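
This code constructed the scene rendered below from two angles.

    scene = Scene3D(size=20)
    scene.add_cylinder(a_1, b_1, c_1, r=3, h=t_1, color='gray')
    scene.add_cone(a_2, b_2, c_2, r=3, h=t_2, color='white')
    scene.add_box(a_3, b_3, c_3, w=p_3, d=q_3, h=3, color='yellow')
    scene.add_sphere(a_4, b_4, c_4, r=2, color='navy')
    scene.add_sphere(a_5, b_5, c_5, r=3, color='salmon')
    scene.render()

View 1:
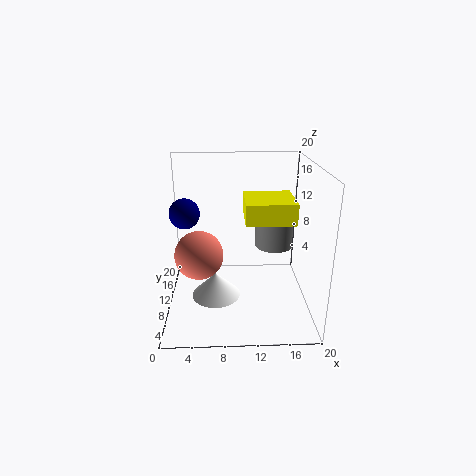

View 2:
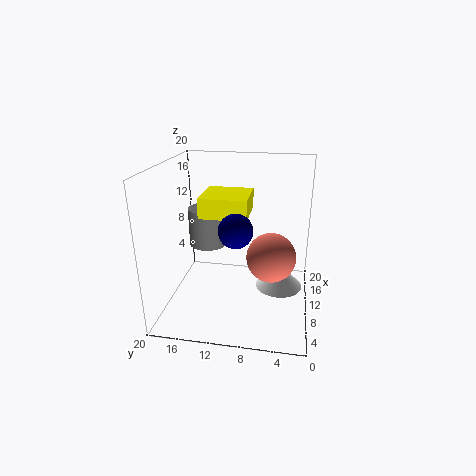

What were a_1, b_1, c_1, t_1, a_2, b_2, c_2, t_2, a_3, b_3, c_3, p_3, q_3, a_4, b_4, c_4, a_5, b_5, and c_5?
a_1 = 16
b_1 = 16
c_1 = 6
t_1 = 6
a_2 = 7
b_2 = 4
c_2 = 5
t_2 = 3
a_3 = 11
b_3 = 9
c_3 = 12
p_3 = 7
q_3 = 7
a_4 = 3
b_4 = 9
c_4 = 14
a_5 = 5
b_5 = 5
c_5 = 10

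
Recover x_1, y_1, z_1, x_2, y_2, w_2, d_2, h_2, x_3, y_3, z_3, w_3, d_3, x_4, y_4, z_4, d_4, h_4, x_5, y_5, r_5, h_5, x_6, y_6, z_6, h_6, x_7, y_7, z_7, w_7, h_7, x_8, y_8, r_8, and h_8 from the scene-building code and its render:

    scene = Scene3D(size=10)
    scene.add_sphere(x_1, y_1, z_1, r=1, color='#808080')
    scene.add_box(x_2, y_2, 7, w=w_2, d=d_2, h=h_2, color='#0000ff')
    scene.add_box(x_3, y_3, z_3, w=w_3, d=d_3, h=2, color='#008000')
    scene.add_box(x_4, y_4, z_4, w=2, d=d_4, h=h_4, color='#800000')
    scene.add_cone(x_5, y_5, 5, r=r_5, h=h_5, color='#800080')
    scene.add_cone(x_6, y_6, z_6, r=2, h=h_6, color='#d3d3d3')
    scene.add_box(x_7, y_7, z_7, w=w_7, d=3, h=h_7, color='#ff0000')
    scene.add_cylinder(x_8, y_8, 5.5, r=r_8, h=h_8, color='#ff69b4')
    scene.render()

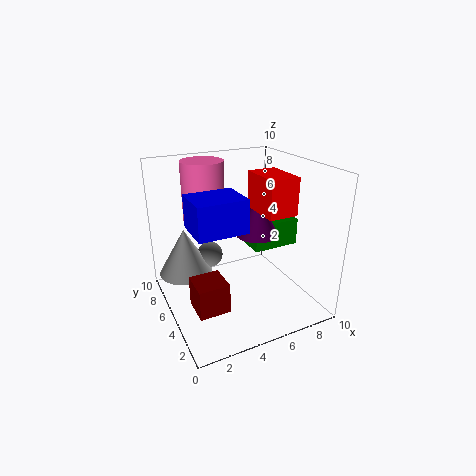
x_1 = 4; y_1 = 8; z_1 = 2.5; x_2 = 1; y_2 = 1.5; w_2 = 3; d_2 = 2.5; h_2 = 2; x_3 = 6.5; y_3 = 5; z_3 = 3.5; w_3 = 3.5; d_3 = 2; x_4 = 1; y_4 = 2; z_4 = 1.5; d_4 = 2; h_4 = 2; x_5 = 6.5; y_5 = 5; r_5 = 1.5; h_5 = 3; x_6 = 2; y_6 = 8; z_6 = 1.5; h_6 = 3.5; x_7 = 6; y_7 = 2.5; z_7 = 7; w_7 = 2; h_7 = 2.5; x_8 = 3.5; y_8 = 7.5; r_8 = 1.5; h_8 = 4.5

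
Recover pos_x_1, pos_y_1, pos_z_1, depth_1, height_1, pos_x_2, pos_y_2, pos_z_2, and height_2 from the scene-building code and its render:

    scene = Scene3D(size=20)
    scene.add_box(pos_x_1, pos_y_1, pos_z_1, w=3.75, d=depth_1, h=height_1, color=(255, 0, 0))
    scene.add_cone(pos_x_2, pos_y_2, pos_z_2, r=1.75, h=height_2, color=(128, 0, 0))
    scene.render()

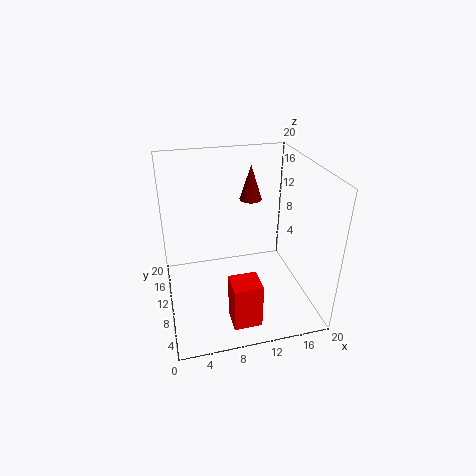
pos_x_1 = 7.5, pos_y_1 = 2, pos_z_1 = 1, depth_1 = 3.5, height_1 = 6.25, pos_x_2 = 14, pos_y_2 = 17.5, pos_z_2 = 12.25, height_2 = 5.5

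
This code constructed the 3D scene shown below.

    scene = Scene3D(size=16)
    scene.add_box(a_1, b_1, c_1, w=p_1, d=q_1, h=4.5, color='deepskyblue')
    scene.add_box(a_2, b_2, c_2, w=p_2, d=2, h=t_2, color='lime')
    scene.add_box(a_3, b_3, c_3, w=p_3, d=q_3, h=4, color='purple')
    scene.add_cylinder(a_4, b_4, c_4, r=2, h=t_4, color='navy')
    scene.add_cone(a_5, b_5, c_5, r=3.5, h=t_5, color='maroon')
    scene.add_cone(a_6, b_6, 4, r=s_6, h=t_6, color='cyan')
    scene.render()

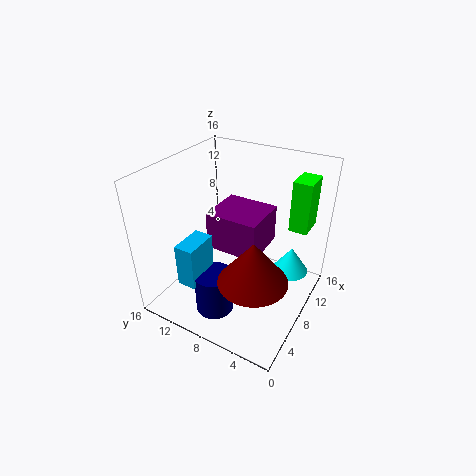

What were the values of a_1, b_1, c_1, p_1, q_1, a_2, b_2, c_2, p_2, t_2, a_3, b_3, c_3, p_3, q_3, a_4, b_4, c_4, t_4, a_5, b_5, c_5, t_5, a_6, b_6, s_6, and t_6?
a_1 = 1
b_1 = 9
c_1 = 5.5
p_1 = 3.5
q_1 = 2
a_2 = 10
b_2 = 1
c_2 = 9.5
p_2 = 3
t_2 = 5.5
a_3 = 5
b_3 = 4.5
c_3 = 8
p_3 = 5
q_3 = 5.5
a_4 = 3
b_4 = 8
c_4 = 2
t_4 = 4.5
a_5 = 4
b_5 = 4
c_5 = 6.5
t_5 = 4.5
a_6 = 10.5
b_6 = 2.5
s_6 = 2
t_6 = 3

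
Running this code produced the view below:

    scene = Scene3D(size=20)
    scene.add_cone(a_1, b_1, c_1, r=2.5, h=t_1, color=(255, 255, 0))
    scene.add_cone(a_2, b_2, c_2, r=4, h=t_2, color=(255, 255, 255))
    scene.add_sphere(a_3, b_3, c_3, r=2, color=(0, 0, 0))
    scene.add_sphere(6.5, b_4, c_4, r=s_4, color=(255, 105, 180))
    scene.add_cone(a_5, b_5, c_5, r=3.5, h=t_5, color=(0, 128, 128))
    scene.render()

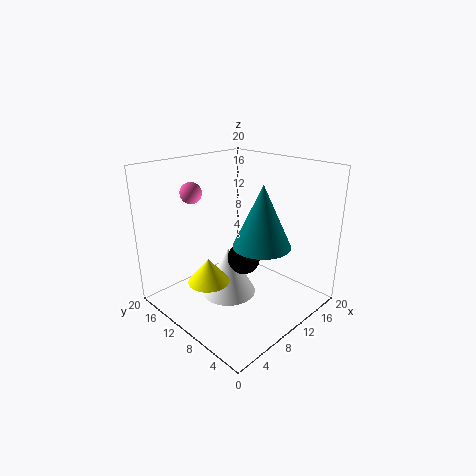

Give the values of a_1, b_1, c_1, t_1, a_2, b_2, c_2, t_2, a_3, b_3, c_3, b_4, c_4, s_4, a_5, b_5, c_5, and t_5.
a_1 = 2.5
b_1 = 7.5
c_1 = 7.5
t_1 = 3
a_2 = 9.5
b_2 = 11.5
c_2 = 1
t_2 = 7
a_3 = 7
b_3 = 6
c_3 = 9.5
b_4 = 15.5
c_4 = 16
s_4 = 1.5
a_5 = 8
b_5 = 4
c_5 = 11.5
t_5 = 7.5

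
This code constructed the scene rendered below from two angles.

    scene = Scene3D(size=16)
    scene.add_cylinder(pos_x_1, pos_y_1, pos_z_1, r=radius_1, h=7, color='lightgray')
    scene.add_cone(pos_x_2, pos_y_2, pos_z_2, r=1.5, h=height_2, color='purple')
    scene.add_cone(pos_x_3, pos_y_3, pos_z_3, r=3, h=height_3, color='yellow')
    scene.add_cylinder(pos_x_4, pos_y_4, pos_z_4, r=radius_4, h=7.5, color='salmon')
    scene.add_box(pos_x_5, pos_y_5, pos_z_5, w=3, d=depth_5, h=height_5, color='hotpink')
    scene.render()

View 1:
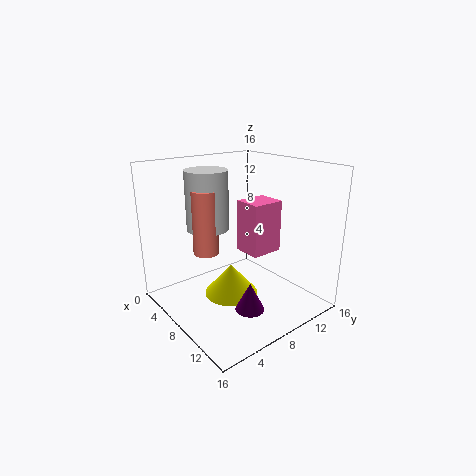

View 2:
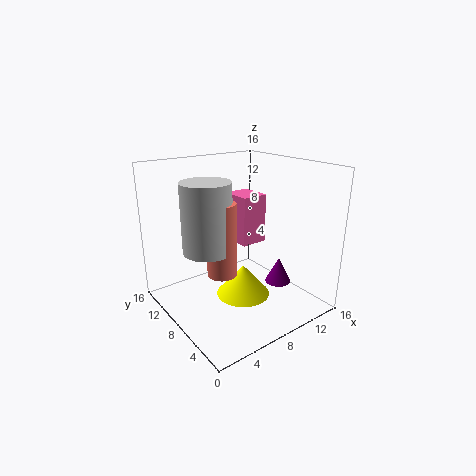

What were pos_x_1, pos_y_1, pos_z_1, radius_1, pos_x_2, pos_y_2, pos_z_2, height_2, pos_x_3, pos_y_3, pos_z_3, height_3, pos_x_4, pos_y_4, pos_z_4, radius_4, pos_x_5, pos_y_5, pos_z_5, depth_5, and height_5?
pos_x_1 = 3.5
pos_y_1 = 7
pos_z_1 = 8
radius_1 = 2.5
pos_x_2 = 12.5
pos_y_2 = 6
pos_z_2 = 2
height_2 = 3
pos_x_3 = 8
pos_y_3 = 7
pos_z_3 = 1.5
height_3 = 3.5
pos_x_4 = 4.5
pos_y_4 = 6
pos_z_4 = 5.5
radius_4 = 1.5
pos_x_5 = 8.5
pos_y_5 = 7.5
pos_z_5 = 7
depth_5 = 3.5
height_5 = 5.5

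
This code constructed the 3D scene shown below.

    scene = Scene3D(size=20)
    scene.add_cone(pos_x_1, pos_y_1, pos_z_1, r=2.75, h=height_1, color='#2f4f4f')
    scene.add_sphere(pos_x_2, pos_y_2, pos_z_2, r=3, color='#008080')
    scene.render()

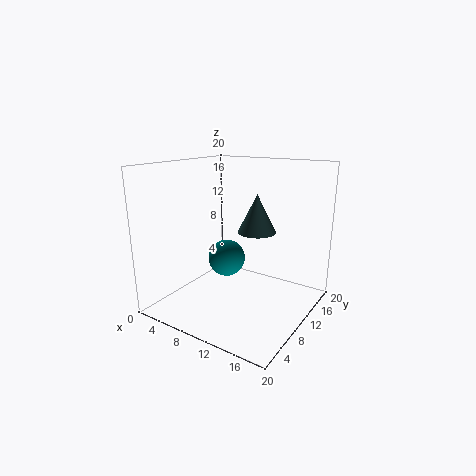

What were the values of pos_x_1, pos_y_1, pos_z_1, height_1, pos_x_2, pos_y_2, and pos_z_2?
pos_x_1 = 11.25; pos_y_1 = 13; pos_z_1 = 10.25; height_1 = 5.5; pos_x_2 = 4.5; pos_y_2 = 15; pos_z_2 = 4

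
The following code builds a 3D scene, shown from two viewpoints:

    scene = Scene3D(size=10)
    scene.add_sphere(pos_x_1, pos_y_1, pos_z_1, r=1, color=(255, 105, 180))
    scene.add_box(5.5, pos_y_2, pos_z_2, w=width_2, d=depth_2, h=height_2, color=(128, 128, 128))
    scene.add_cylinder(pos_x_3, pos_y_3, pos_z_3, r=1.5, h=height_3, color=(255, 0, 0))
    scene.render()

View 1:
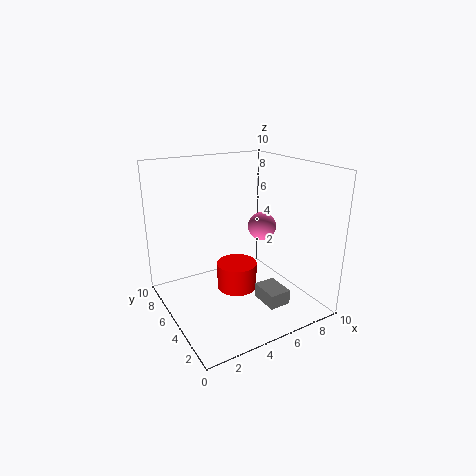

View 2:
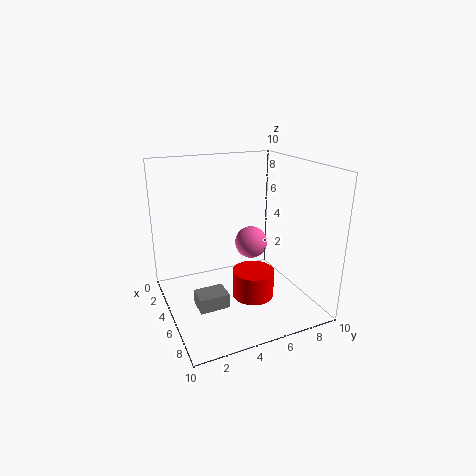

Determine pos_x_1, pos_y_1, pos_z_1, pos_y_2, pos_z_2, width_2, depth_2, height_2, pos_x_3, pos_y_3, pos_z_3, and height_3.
pos_x_1 = 7, pos_y_1 = 5, pos_z_1 = 5.5, pos_y_2 = 1.5, pos_z_2 = 1, width_2 = 1.5, depth_2 = 2, height_2 = 1, pos_x_3 = 5.5, pos_y_3 = 6, pos_z_3 = 0.5, height_3 = 2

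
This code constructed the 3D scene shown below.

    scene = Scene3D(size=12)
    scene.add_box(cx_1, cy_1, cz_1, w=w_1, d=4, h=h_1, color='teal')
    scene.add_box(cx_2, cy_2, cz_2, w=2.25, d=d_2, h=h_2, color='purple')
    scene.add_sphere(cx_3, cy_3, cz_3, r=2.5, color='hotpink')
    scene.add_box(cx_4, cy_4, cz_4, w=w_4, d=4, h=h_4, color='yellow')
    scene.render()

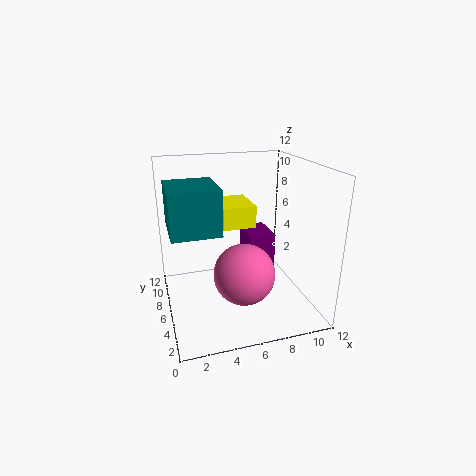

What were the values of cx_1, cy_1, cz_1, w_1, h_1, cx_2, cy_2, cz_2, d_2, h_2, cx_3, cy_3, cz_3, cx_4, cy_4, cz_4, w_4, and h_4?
cx_1 = 0.25; cy_1 = 2; cz_1 = 8; w_1 = 3.5; h_1 = 3.25; cx_2 = 7.25; cy_2 = 6.25; cz_2 = 0.75; d_2 = 3.25; h_2 = 5; cx_3 = 6; cy_3 = 4.25; cz_3 = 3.5; cx_4 = 5.25; cy_4 = 7.75; cz_4 = 6; w_4 = 3; h_4 = 2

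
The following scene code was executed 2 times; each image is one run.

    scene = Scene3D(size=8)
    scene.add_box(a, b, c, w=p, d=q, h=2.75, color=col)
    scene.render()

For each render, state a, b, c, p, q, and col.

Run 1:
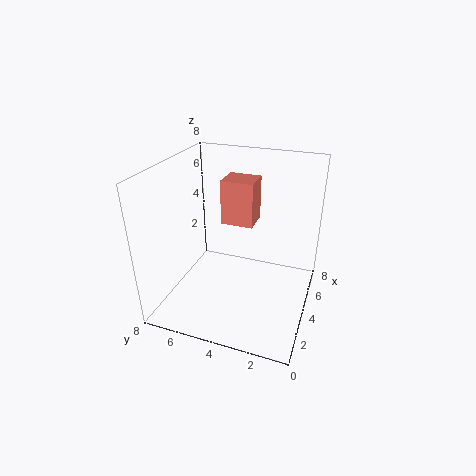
a = 5.75; b = 3.75; c = 3.75; p = 1.75; q = 2; col = 'salmon'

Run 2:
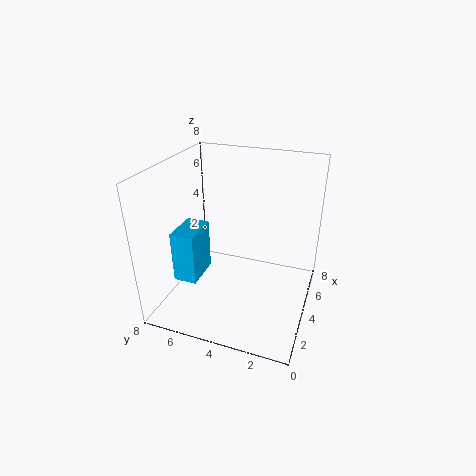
a = 1.5; b = 5.5; c = 2.25; p = 2; q = 1.25; col = 'deepskyblue'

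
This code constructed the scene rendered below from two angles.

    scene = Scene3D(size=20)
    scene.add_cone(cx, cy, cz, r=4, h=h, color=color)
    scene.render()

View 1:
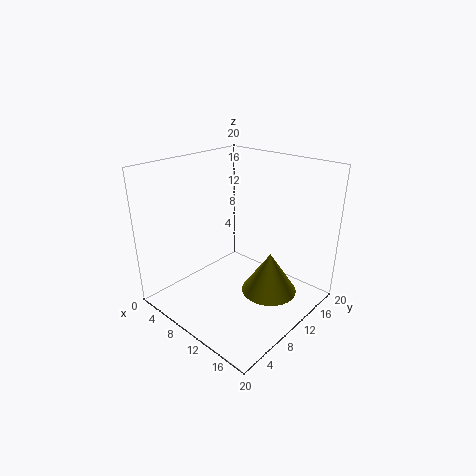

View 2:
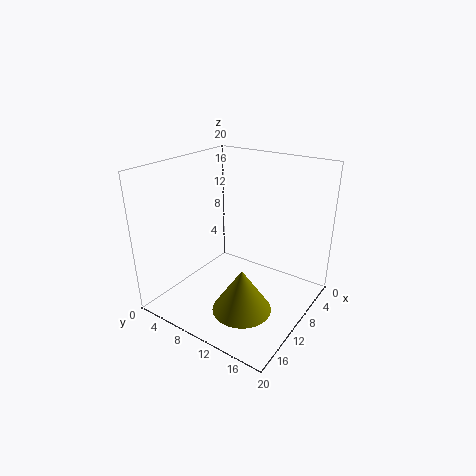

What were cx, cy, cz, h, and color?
cx = 13.5, cy = 13, cz = 1.5, h = 6, color = 'olive'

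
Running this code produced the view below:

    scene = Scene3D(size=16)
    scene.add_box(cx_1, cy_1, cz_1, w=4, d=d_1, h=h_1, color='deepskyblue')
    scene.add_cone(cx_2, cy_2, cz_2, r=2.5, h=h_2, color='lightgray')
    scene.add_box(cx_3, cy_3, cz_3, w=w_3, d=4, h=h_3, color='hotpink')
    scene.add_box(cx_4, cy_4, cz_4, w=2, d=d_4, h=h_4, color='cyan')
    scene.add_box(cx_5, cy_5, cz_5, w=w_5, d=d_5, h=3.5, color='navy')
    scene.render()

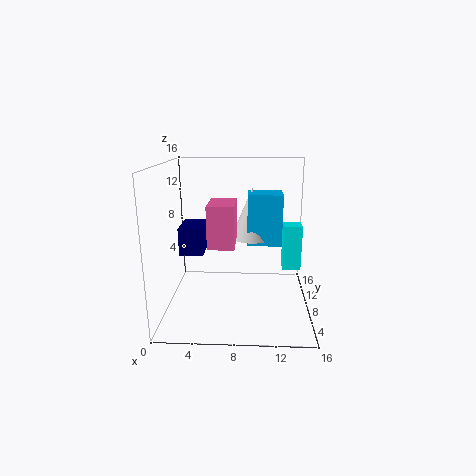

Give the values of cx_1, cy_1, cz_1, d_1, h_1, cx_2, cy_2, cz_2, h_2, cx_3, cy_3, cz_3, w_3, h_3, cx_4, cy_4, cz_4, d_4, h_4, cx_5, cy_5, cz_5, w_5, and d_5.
cx_1 = 9
cy_1 = 9.5
cz_1 = 6.5
d_1 = 3.5
h_1 = 6
cx_2 = 9.5
cy_2 = 11.5
cz_2 = 7
h_2 = 6
cx_3 = 5.5
cy_3 = 1.5
cz_3 = 9
w_3 = 2.5
h_3 = 4
cx_4 = 13
cy_4 = 7.5
cz_4 = 4.5
d_4 = 2
h_4 = 5
cx_5 = 0.5
cy_5 = 11
cz_5 = 4.5
w_5 = 3
d_5 = 4.5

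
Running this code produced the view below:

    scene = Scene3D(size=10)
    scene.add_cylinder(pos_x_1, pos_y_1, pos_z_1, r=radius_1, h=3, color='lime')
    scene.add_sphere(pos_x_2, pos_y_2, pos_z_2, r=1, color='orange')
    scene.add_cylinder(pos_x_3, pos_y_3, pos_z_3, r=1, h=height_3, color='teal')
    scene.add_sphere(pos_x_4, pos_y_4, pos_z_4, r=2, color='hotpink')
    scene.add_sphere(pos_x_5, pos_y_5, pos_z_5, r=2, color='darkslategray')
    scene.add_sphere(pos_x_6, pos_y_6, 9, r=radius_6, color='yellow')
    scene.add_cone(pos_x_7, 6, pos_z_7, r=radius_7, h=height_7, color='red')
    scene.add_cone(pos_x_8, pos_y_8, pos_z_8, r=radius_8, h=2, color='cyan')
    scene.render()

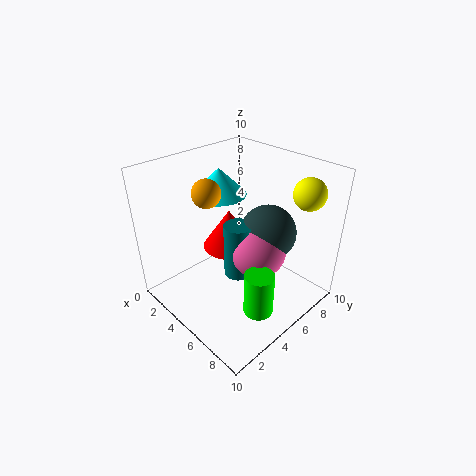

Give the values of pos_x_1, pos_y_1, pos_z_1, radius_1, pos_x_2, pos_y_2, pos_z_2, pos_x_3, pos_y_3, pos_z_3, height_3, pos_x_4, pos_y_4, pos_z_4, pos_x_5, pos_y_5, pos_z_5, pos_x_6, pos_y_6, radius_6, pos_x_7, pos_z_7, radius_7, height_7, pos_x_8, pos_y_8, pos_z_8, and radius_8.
pos_x_1 = 8
pos_y_1 = 4
pos_z_1 = 1
radius_1 = 1
pos_x_2 = 3
pos_y_2 = 4
pos_z_2 = 8
pos_x_3 = 5
pos_y_3 = 5
pos_z_3 = 2
height_3 = 4
pos_x_4 = 6
pos_y_4 = 6
pos_z_4 = 4
pos_x_5 = 6
pos_y_5 = 7
pos_z_5 = 5
pos_x_6 = 9
pos_y_6 = 7
radius_6 = 1
pos_x_7 = 3
pos_z_7 = 3
radius_7 = 2
height_7 = 3
pos_x_8 = 2
pos_y_8 = 6
pos_z_8 = 7
radius_8 = 2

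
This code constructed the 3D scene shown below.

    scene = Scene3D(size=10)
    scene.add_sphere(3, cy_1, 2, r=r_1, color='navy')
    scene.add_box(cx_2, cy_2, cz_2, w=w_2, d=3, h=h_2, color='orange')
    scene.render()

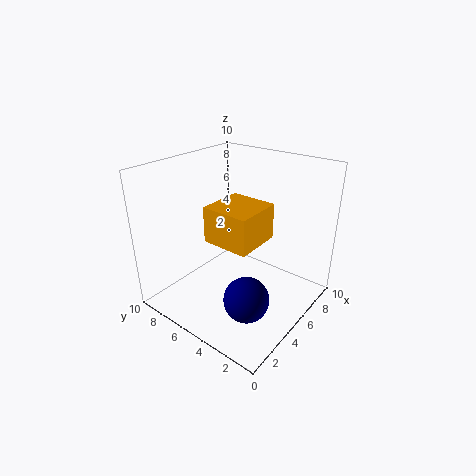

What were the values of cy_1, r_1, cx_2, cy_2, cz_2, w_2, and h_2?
cy_1 = 2.75, r_1 = 1.5, cx_2 = 2, cy_2 = 2.25, cz_2 = 6, w_2 = 3, h_2 = 2.25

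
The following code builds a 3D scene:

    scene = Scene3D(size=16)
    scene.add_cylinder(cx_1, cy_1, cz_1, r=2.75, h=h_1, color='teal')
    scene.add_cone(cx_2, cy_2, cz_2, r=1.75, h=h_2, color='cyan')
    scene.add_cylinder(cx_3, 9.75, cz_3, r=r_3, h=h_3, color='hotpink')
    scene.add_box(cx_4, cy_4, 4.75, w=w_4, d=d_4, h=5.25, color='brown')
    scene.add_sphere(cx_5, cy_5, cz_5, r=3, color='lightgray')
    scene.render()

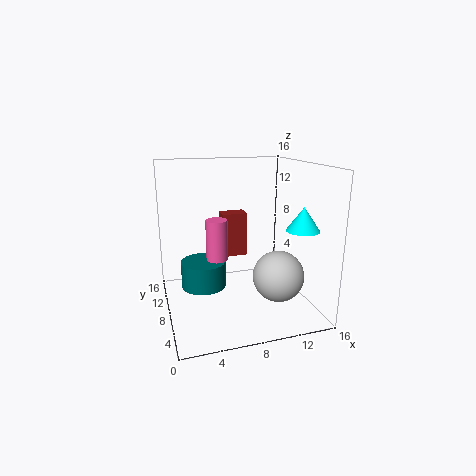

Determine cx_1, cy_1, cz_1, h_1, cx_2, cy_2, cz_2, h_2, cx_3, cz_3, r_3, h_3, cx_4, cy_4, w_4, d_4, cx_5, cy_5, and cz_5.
cx_1 = 4.75; cy_1 = 12; cz_1 = 0.75; h_1 = 3.25; cx_2 = 13.75; cy_2 = 4; cz_2 = 9.5; h_2 = 2.5; cx_3 = 6; cz_3 = 5; r_3 = 1.25; h_3 = 4.75; cx_4 = 7; cy_4 = 10.75; w_4 = 3; d_4 = 2; cx_5 = 12.75; cy_5 = 7.25; cz_5 = 3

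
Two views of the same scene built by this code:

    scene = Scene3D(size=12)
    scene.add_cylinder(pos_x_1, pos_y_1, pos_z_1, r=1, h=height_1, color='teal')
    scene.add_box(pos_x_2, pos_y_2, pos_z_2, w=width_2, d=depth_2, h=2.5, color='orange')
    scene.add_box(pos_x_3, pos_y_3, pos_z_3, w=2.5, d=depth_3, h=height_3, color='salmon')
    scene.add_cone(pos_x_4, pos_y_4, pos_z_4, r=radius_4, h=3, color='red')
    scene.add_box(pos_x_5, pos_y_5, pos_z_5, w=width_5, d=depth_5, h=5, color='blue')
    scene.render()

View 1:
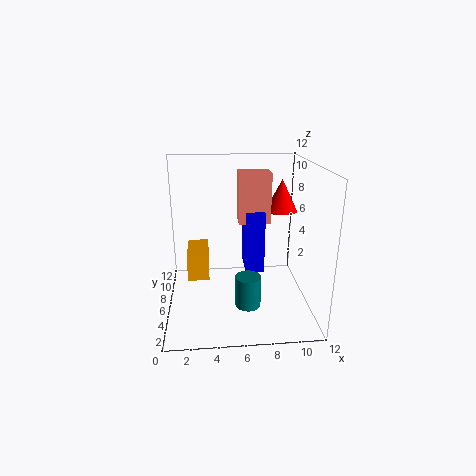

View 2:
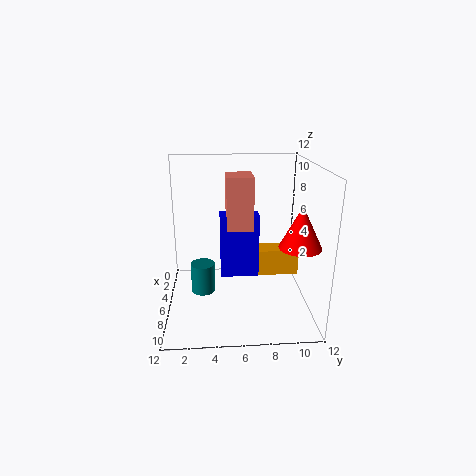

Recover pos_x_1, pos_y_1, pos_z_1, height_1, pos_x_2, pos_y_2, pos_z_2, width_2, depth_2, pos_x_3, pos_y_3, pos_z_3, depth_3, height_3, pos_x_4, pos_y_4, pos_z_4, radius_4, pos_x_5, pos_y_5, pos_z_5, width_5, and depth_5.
pos_x_1 = 6.5
pos_y_1 = 3
pos_z_1 = 1.5
height_1 = 2.5
pos_x_2 = 1.5
pos_y_2 = 8
pos_z_2 = 1
width_2 = 2
depth_2 = 4
pos_x_3 = 6
pos_y_3 = 5
pos_z_3 = 7.5
depth_3 = 2
height_3 = 4
pos_x_4 = 10.5
pos_y_4 = 10
pos_z_4 = 7
radius_4 = 1.5
pos_x_5 = 6.5
pos_y_5 = 4.5
pos_z_5 = 3.5
width_5 = 1.5
depth_5 = 3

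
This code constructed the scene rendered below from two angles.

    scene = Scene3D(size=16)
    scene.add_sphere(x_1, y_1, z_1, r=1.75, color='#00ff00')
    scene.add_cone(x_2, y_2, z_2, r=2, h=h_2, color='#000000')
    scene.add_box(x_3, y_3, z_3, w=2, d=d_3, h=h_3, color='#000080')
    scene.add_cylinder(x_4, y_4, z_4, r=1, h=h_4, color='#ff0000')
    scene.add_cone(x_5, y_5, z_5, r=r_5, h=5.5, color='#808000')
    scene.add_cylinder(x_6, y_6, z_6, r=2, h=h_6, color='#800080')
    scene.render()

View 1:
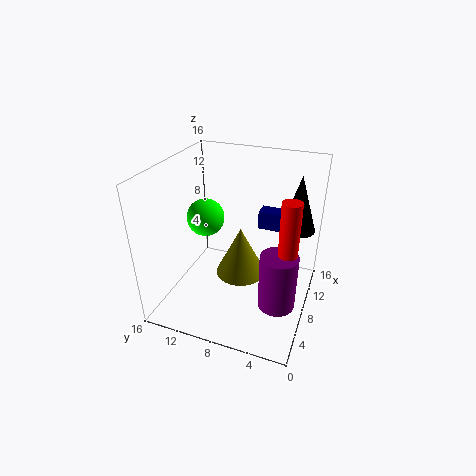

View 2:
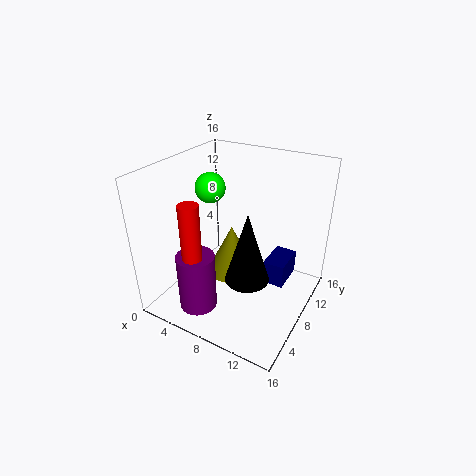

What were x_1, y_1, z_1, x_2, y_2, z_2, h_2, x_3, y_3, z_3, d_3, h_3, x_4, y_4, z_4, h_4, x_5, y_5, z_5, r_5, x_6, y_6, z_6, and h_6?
x_1 = 3.5, y_1 = 9.5, z_1 = 12.5, x_2 = 12.25, y_2 = 2.25, z_2 = 8, h_2 = 6.5, x_3 = 13, y_3 = 4, z_3 = 6.75, d_3 = 3.25, h_3 = 2.25, x_4 = 6.25, y_4 = 2, z_4 = 8.25, h_4 = 5.75, x_5 = 7.5, y_5 = 7.5, z_5 = 4, r_5 = 2.75, x_6 = 6, y_6 = 2.75, z_6 = 1.75, h_6 = 6.25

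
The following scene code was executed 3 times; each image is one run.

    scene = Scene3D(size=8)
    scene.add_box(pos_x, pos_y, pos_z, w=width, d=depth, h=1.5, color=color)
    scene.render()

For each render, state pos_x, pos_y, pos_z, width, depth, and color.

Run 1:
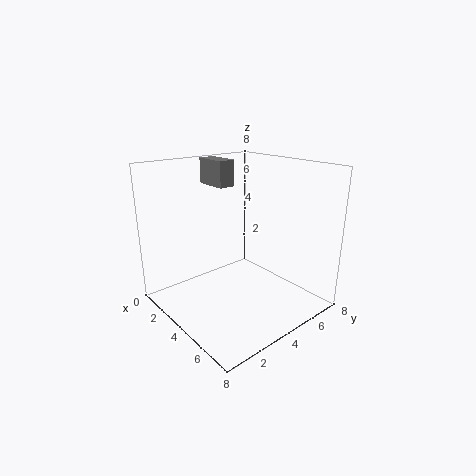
pos_x = 0.5, pos_y = 4, pos_z = 6.5, width = 2, depth = 1, color = 'gray'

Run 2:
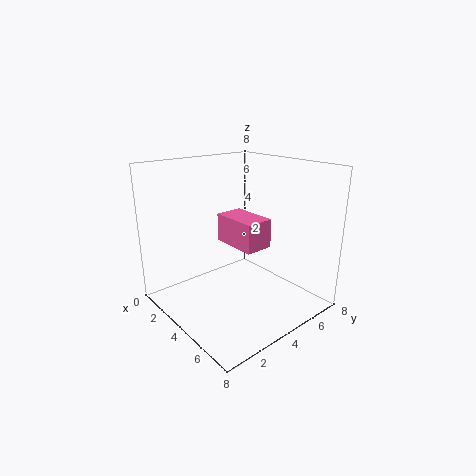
pos_x = 3.5, pos_y = 3, pos_z = 4, width = 2.5, depth = 1.5, color = 'hotpink'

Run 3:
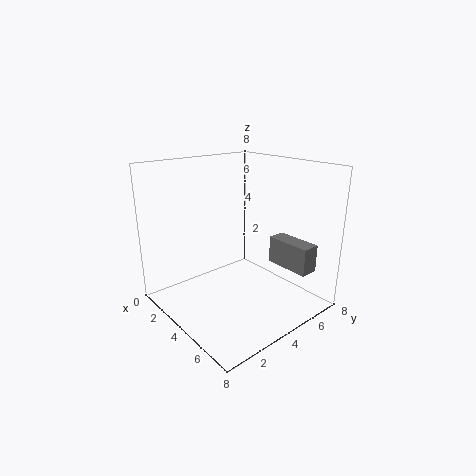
pos_x = 5, pos_y = 5.5, pos_z = 2.5, width = 2.5, depth = 1, color = 'gray'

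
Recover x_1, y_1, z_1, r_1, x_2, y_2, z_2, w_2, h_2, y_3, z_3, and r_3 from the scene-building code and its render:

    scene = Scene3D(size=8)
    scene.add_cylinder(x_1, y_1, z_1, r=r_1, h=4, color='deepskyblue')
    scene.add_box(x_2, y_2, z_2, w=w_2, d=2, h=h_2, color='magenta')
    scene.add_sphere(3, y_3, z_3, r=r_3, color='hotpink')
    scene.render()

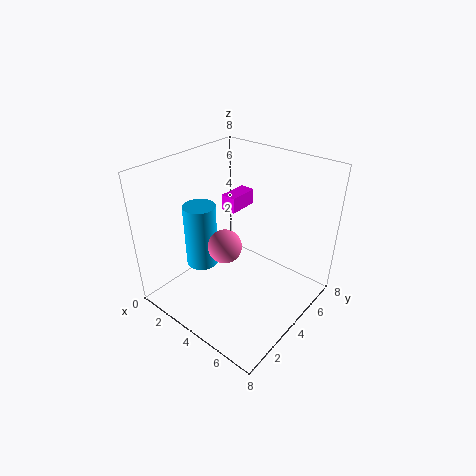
x_1 = 1, y_1 = 4, z_1 = 1, r_1 = 1, x_2 = 1, y_2 = 6, z_2 = 4, w_2 = 1, h_2 = 1, y_3 = 4, z_3 = 3, r_3 = 1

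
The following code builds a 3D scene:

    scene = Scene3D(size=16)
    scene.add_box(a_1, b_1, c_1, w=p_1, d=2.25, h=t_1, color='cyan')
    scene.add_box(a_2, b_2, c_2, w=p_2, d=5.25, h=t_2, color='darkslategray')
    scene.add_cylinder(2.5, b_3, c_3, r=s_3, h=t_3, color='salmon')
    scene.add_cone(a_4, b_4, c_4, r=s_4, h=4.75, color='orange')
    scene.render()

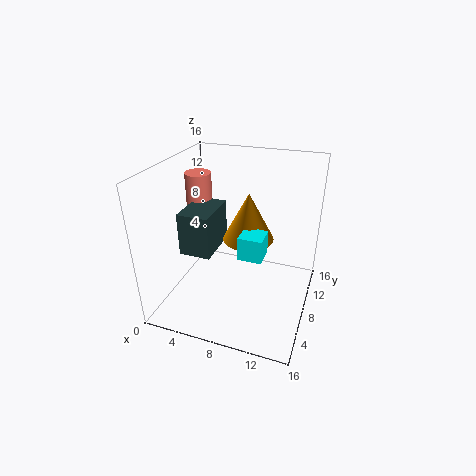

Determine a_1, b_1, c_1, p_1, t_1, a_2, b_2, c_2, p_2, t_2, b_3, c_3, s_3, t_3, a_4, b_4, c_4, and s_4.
a_1 = 10
b_1 = 2.25
c_1 = 9.25
p_1 = 2.25
t_1 = 2.25
a_2 = 2.25
b_2 = 5
c_2 = 6.5
p_2 = 3.5
t_2 = 4.75
b_3 = 10
c_3 = 9
s_3 = 1.5
t_3 = 5.25
a_4 = 10
b_4 = 5.5
c_4 = 9.75
s_4 = 2.5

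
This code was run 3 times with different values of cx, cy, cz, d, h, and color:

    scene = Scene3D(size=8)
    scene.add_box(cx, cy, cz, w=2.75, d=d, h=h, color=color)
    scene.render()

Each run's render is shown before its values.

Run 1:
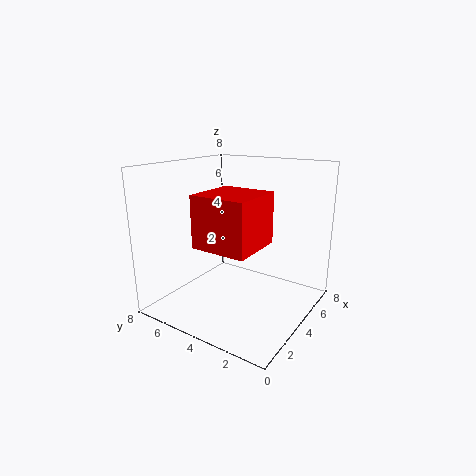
cx = 0.5; cy = 1.5; cz = 4.5; d = 2.75; h = 2.5; color = 'red'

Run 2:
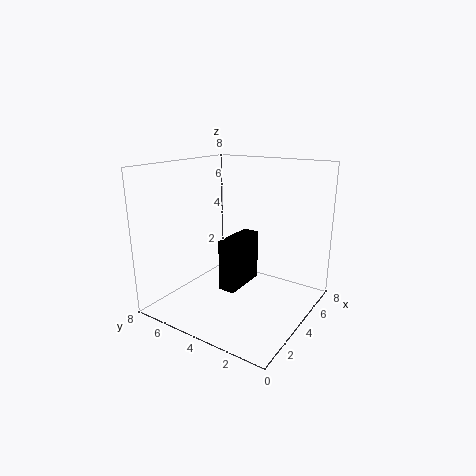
cx = 3.5; cy = 4; cz = 0.75; d = 1; h = 3; color = 'black'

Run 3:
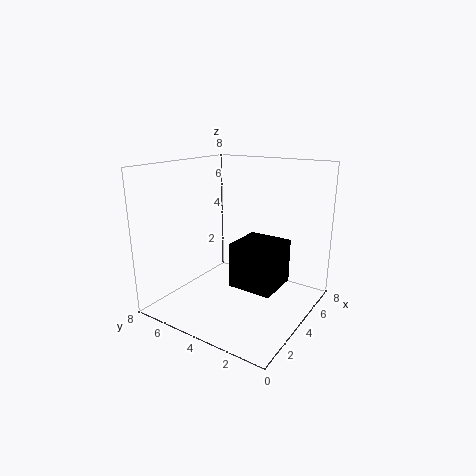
cx = 4.5; cy = 2.25; cz = 0.5; d = 2.75; h = 2.75; color = 'black'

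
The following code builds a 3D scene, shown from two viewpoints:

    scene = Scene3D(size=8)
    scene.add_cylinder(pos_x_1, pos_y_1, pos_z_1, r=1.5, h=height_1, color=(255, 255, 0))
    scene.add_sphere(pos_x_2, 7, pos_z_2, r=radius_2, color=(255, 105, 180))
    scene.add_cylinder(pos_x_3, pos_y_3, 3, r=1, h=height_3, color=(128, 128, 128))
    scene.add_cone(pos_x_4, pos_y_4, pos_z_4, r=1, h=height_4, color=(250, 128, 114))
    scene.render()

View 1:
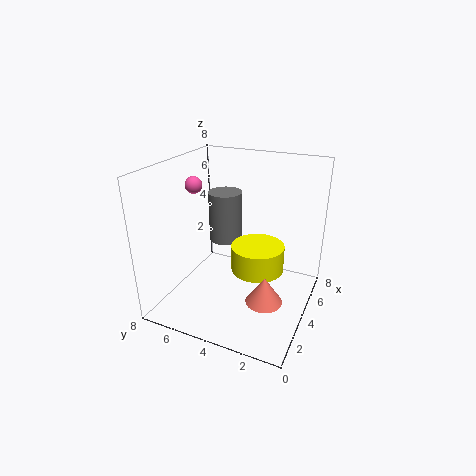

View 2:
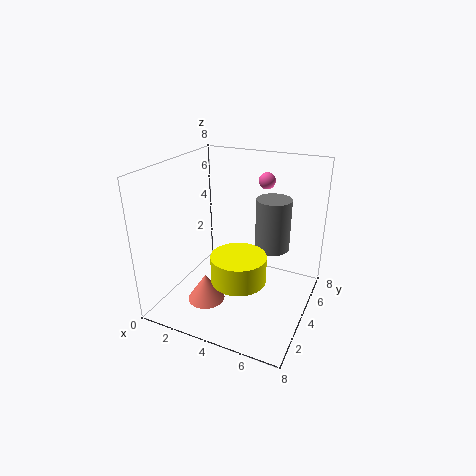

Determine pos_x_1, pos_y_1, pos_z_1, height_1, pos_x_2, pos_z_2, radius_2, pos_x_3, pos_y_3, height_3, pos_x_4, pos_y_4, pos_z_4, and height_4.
pos_x_1 = 4.5
pos_y_1 = 3
pos_z_1 = 2
height_1 = 1.5
pos_x_2 = 4.5
pos_z_2 = 6.5
radius_2 = 0.5
pos_x_3 = 5.5
pos_y_3 = 5.5
height_3 = 3
pos_x_4 = 3
pos_y_4 = 2
pos_z_4 = 1
height_4 = 1.5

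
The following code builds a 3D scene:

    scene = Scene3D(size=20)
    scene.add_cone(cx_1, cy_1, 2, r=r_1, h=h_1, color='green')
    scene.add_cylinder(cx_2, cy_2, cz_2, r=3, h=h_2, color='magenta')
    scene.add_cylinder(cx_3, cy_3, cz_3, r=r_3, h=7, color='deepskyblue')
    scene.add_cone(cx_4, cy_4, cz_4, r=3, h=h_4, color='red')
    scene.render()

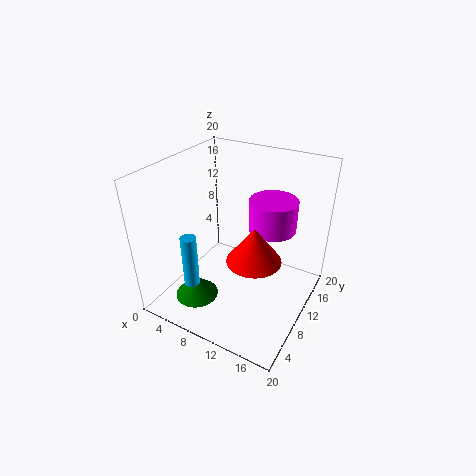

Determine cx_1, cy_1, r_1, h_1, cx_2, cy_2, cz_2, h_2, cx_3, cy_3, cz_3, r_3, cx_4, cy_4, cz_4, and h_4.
cx_1 = 6, cy_1 = 5, r_1 = 3, h_1 = 3, cx_2 = 15, cy_2 = 10, cz_2 = 13, h_2 = 4, cx_3 = 7, cy_3 = 3, cz_3 = 6, r_3 = 1, cx_4 = 16, cy_4 = 3, cz_4 = 13, h_4 = 4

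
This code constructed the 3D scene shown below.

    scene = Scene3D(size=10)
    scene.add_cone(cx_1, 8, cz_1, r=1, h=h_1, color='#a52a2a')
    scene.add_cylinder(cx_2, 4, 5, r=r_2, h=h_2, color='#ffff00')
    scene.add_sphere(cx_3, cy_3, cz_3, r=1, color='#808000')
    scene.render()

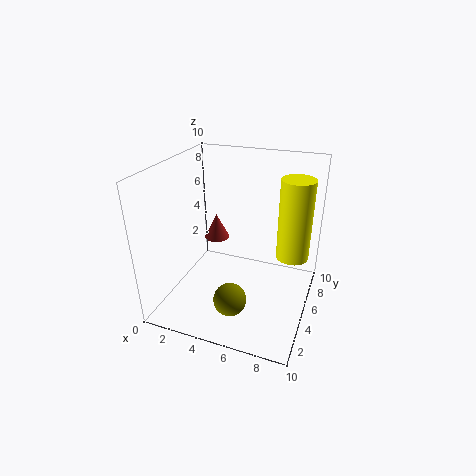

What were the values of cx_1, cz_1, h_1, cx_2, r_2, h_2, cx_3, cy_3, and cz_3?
cx_1 = 2, cz_1 = 3, h_1 = 2, cx_2 = 9, r_2 = 1, h_2 = 5, cx_3 = 6, cy_3 = 1, cz_3 = 3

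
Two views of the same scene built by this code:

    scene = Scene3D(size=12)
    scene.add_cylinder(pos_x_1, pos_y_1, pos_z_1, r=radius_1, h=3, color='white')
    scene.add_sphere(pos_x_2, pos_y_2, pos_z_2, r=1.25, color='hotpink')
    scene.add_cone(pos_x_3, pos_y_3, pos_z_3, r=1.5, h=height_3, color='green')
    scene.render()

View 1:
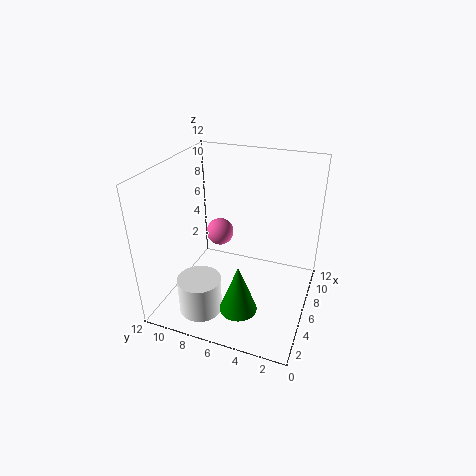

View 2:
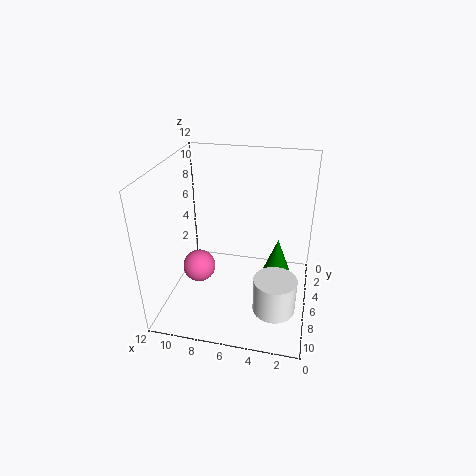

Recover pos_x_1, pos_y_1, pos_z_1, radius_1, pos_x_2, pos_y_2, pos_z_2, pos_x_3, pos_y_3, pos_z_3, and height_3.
pos_x_1 = 2.5
pos_y_1 = 8
pos_z_1 = 0.75
radius_1 = 1.75
pos_x_2 = 8.5
pos_y_2 = 8.75
pos_z_2 = 4.75
pos_x_3 = 2.75
pos_y_3 = 4.75
pos_z_3 = 1.5
height_3 = 4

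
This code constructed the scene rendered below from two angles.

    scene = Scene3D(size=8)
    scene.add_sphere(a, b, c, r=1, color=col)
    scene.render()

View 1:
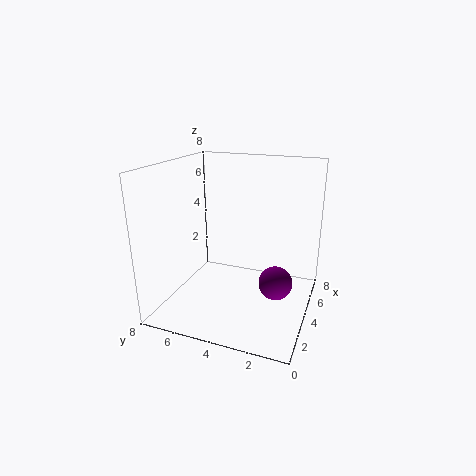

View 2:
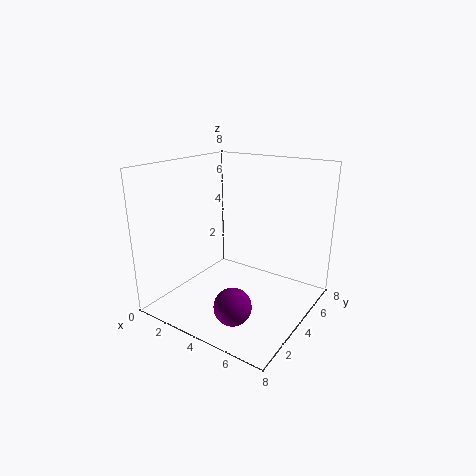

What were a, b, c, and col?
a = 5
b = 2
c = 1
col = 'purple'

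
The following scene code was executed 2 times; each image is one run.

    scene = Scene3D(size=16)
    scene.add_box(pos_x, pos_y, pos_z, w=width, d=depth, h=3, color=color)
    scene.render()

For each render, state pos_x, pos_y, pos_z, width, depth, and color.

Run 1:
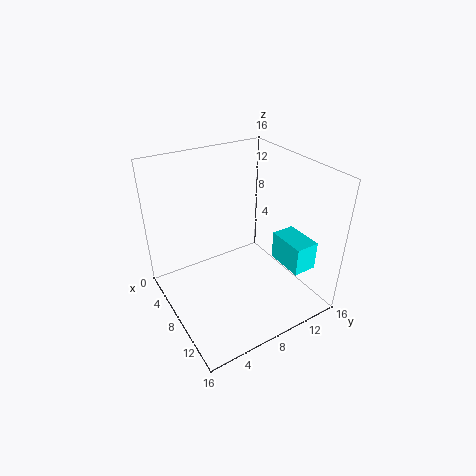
pos_x = 11; pos_y = 10.5; pos_z = 6.5; width = 4; depth = 2.5; color = 'cyan'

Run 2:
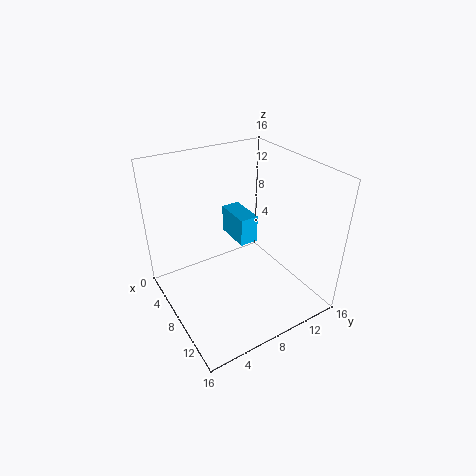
pos_x = 5.5; pos_y = 7.5; pos_z = 8; width = 4; depth = 2; color = 'deepskyblue'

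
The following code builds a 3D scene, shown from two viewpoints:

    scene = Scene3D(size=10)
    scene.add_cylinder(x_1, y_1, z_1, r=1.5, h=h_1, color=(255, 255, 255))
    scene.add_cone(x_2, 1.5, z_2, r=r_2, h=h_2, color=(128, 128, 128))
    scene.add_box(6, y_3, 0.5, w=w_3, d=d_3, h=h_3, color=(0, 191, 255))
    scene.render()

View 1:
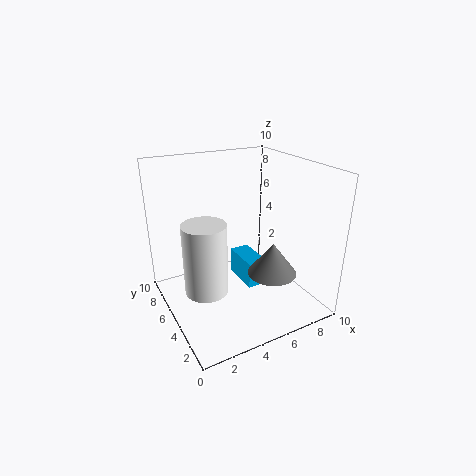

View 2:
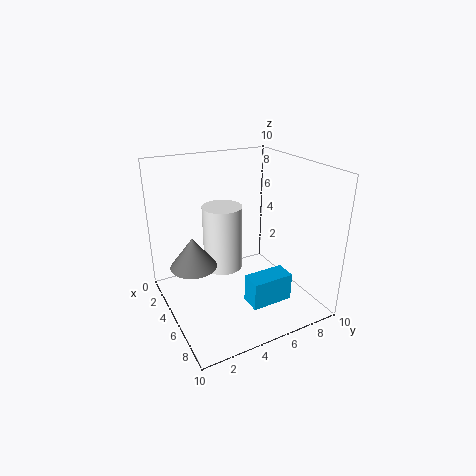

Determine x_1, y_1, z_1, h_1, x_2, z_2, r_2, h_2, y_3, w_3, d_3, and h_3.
x_1 = 2.5
y_1 = 5
z_1 = 1.5
h_1 = 5
x_2 = 5.5
z_2 = 4
r_2 = 1.5
h_2 = 2
y_3 = 5
w_3 = 1.5
d_3 = 3
h_3 = 2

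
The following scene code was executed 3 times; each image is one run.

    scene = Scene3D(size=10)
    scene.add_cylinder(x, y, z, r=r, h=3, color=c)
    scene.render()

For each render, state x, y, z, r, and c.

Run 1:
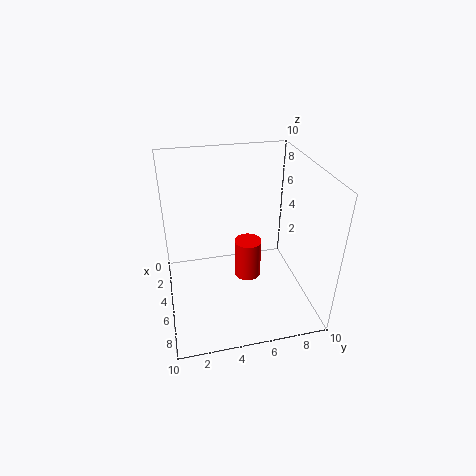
x = 4, y = 6, z = 1, r = 1, c = 'red'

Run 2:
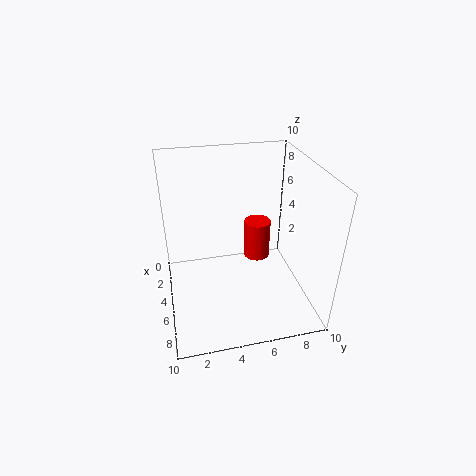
x = 3, y = 7, z = 2, r = 1, c = 'red'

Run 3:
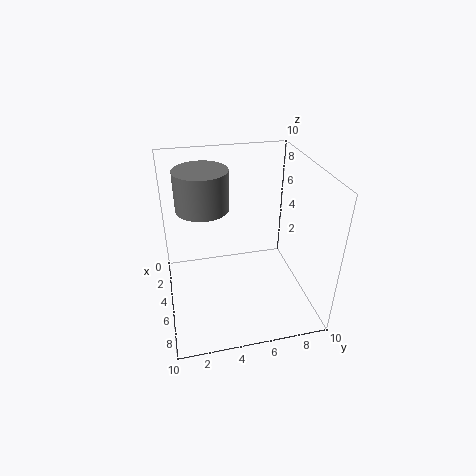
x = 2, y = 3, z = 6, r = 2, c = 'gray'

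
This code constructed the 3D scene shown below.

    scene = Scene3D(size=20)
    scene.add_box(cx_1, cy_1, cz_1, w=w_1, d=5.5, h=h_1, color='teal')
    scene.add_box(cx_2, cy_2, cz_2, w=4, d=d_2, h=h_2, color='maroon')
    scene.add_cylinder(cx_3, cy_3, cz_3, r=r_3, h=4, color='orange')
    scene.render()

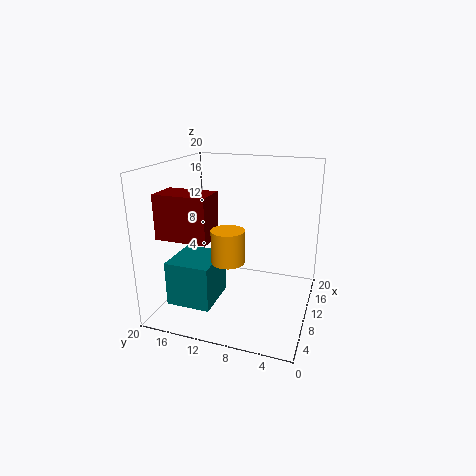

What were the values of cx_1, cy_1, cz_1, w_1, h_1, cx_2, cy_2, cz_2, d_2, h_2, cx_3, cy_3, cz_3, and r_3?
cx_1 = 0.5
cy_1 = 10.5
cz_1 = 4
w_1 = 6
h_1 = 5.5
cx_2 = 1.5
cy_2 = 11
cz_2 = 12
d_2 = 6.5
h_2 = 5.5
cx_3 = 3.5
cy_3 = 9
cz_3 = 9.5
r_3 = 2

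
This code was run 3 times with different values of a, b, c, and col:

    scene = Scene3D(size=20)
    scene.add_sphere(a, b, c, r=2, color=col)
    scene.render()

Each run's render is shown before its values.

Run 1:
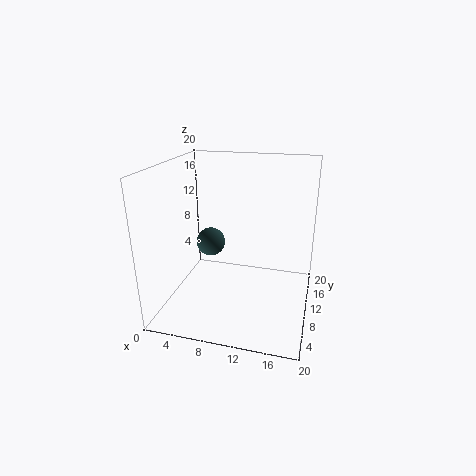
a = 6; b = 10; c = 9; col = 'darkslategray'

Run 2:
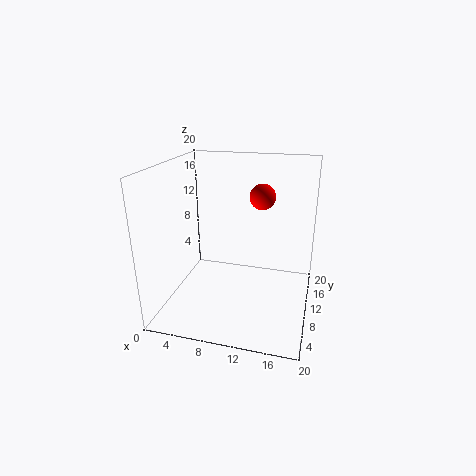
a = 12; b = 17; c = 14; col = 'red'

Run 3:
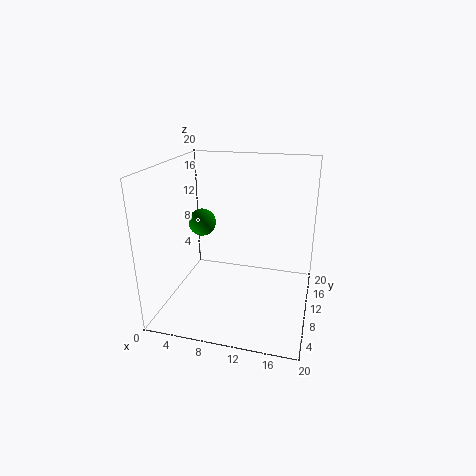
a = 4; b = 12; c = 11; col = 'green'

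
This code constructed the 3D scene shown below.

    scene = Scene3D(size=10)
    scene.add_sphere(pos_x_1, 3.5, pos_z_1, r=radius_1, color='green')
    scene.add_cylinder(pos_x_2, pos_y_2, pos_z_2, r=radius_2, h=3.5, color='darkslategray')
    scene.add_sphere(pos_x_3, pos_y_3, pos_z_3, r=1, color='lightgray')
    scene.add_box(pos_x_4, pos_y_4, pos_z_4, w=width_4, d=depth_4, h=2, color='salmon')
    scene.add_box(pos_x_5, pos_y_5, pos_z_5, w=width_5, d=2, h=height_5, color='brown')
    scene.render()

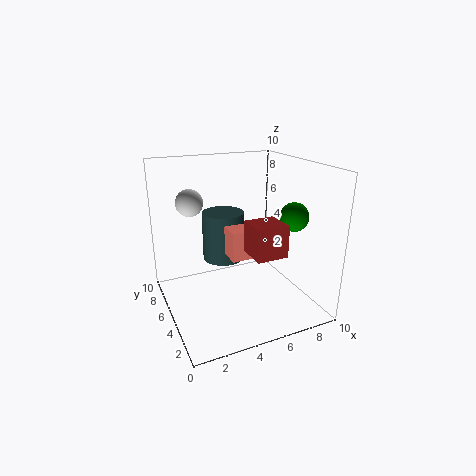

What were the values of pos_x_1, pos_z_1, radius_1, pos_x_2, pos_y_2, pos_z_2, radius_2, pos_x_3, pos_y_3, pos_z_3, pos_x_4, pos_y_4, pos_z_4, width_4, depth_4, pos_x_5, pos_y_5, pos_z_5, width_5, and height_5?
pos_x_1 = 8.5
pos_z_1 = 6.5
radius_1 = 1
pos_x_2 = 4.5
pos_y_2 = 6.5
pos_z_2 = 3
radius_2 = 1.5
pos_x_3 = 2.5
pos_y_3 = 8
pos_z_3 = 7
pos_x_4 = 4
pos_y_4 = 3.5
pos_z_4 = 4
width_4 = 1.5
depth_4 = 1.5
pos_x_5 = 4.5
pos_y_5 = 1
pos_z_5 = 5
width_5 = 2
height_5 = 2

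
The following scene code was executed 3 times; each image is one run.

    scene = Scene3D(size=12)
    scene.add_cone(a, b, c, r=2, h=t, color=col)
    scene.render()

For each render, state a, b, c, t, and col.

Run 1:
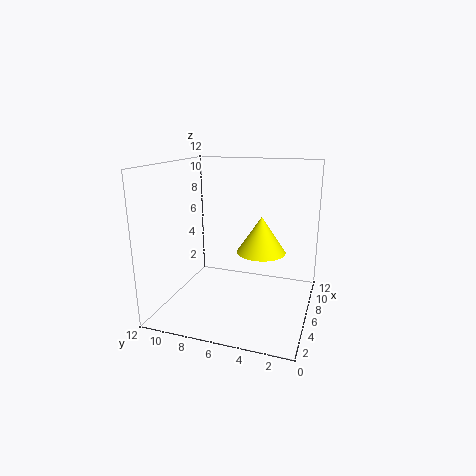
a = 6
b = 4
c = 5
t = 3
col = 'yellow'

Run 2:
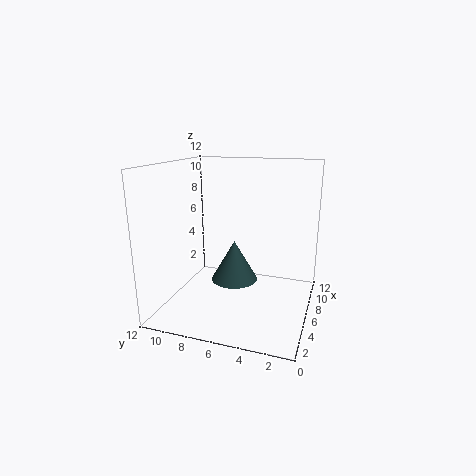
a = 6.5
b = 6.5
c = 2
t = 3.5
col = 'darkslategray'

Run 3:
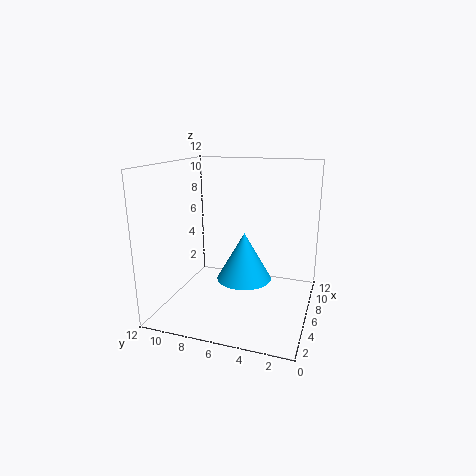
a = 3
b = 4.5
c = 4
t = 3.5
col = 'deepskyblue'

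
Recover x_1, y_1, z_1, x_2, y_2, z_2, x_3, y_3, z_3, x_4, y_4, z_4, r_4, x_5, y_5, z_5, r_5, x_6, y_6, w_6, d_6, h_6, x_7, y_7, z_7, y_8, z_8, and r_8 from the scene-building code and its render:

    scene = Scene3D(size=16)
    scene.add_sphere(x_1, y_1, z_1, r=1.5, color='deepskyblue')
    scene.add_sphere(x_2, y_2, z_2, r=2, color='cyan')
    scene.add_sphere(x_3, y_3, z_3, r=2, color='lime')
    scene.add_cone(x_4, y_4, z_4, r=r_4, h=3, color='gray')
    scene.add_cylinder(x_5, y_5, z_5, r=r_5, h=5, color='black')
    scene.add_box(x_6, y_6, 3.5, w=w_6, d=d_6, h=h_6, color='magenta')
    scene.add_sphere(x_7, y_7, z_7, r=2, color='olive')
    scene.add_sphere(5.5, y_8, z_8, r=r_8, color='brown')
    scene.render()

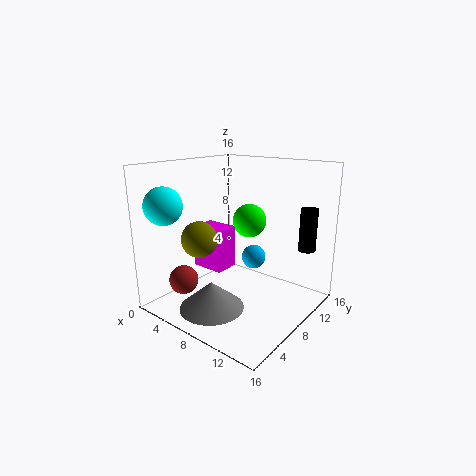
x_1 = 7; y_1 = 12.5; z_1 = 4; x_2 = 3; y_2 = 2; z_2 = 12; x_3 = 7; y_3 = 11.5; z_3 = 9; x_4 = 7.5; y_4 = 4; z_4 = 1; r_4 = 3.5; x_5 = 13.5; y_5 = 14; z_5 = 6; r_5 = 1; x_6 = 2; y_6 = 7; w_6 = 4; d_6 = 3; h_6 = 5; x_7 = 5; y_7 = 5; z_7 = 8; y_8 = 2; z_8 = 4.5; r_8 = 1.5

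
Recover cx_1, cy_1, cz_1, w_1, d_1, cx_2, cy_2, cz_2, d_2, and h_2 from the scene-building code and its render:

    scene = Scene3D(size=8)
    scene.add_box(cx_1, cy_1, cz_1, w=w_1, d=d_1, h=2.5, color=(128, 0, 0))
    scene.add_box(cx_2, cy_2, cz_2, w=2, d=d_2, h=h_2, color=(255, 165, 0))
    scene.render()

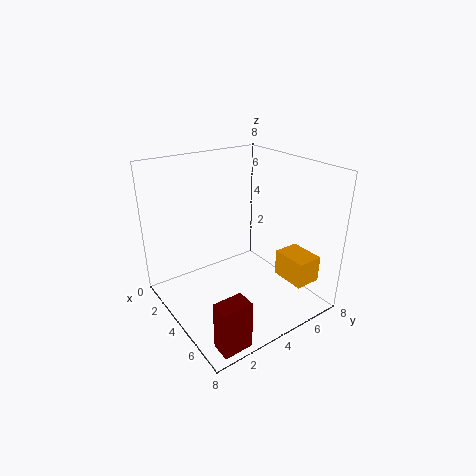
cx_1 = 7, cy_1 = 0.5, cz_1 = 0.5, w_1 = 1, d_1 = 1.5, cx_2 = 5, cy_2 = 6, cz_2 = 1.5, d_2 = 1.5, h_2 = 1.5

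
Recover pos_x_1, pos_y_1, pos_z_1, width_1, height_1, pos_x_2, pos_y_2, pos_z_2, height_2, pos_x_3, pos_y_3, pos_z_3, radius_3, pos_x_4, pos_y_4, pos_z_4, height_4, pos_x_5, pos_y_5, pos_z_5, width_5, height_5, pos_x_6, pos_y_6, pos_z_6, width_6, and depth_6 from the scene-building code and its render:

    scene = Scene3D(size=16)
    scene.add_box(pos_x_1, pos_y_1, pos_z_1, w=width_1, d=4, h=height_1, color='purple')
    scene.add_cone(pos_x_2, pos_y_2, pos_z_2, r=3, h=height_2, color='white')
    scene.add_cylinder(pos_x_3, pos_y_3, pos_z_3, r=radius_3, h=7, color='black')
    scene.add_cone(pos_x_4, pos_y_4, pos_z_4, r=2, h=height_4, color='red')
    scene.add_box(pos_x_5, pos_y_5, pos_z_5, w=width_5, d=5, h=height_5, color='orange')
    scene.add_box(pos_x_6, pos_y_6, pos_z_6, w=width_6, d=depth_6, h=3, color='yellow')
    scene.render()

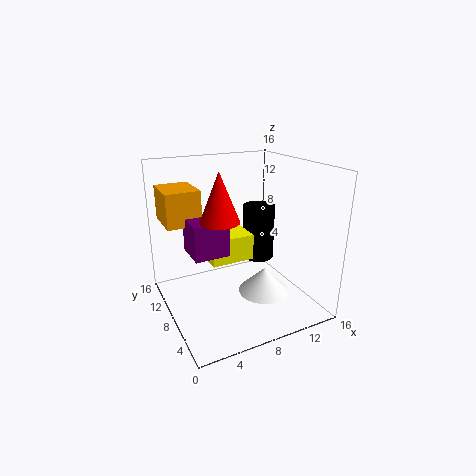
pos_x_1 = 3; pos_y_1 = 8; pos_z_1 = 6; width_1 = 4; height_1 = 4; pos_x_2 = 11; pos_y_2 = 7; pos_z_2 = 1; height_2 = 3; pos_x_3 = 13; pos_y_3 = 12; pos_z_3 = 3; radius_3 = 2; pos_x_4 = 5; pos_y_4 = 6; pos_z_4 = 11; height_4 = 5; pos_x_5 = 1; pos_y_5 = 11; pos_z_5 = 9; width_5 = 4; height_5 = 4; pos_x_6 = 5; pos_y_6 = 8; pos_z_6 = 5; width_6 = 5; depth_6 = 5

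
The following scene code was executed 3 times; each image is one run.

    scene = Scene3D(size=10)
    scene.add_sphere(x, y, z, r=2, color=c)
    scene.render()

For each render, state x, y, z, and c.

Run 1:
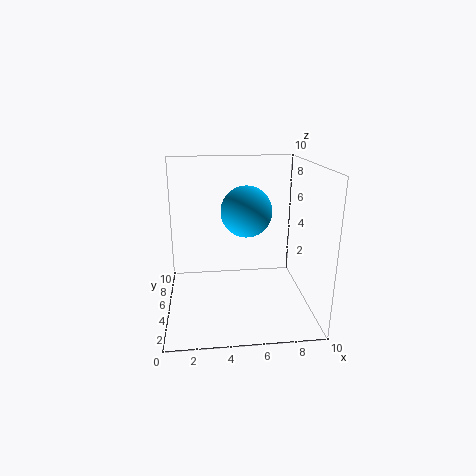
x = 6; y = 8; z = 6; c = 'deepskyblue'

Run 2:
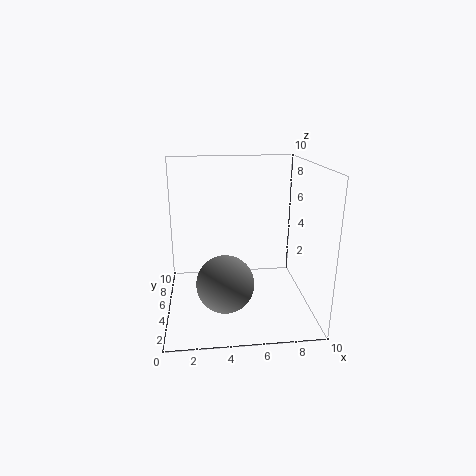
x = 4; y = 4; z = 2; c = 'gray'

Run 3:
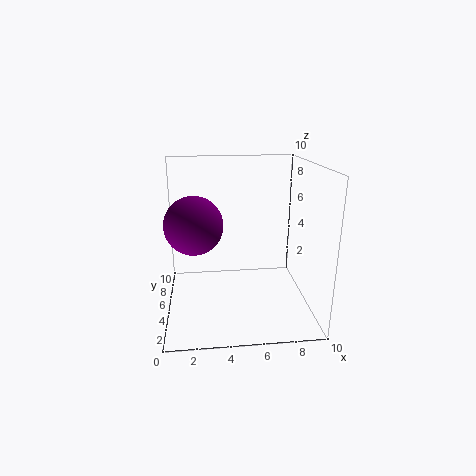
x = 2; y = 5; z = 6; c = 'purple'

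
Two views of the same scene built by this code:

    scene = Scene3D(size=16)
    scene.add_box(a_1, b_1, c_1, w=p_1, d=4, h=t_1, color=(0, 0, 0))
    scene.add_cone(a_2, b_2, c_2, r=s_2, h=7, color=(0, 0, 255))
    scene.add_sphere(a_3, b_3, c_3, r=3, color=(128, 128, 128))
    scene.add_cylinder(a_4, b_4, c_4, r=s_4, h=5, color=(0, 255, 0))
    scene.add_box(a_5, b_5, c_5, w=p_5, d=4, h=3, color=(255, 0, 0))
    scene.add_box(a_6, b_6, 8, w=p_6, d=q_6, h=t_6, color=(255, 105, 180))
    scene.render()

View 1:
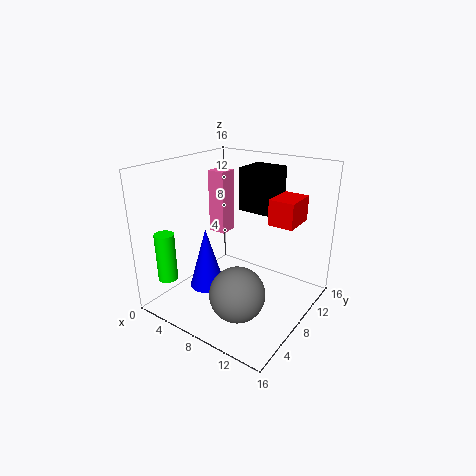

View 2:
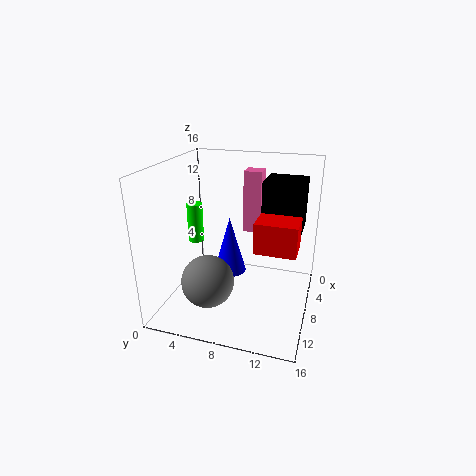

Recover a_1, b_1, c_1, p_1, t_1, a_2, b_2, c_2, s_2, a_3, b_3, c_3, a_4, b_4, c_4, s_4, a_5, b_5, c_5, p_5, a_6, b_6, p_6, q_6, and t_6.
a_1 = 6; b_1 = 11; c_1 = 10; p_1 = 4; t_1 = 5; a_2 = 5; b_2 = 6; c_2 = 2; s_2 = 2; a_3 = 10; b_3 = 5; c_3 = 3; a_4 = 4; b_4 = 1; c_4 = 5; s_4 = 1; a_5 = 10; b_5 = 11; c_5 = 9; p_5 = 3; a_6 = 4; b_6 = 8; p_6 = 2; q_6 = 2; t_6 = 7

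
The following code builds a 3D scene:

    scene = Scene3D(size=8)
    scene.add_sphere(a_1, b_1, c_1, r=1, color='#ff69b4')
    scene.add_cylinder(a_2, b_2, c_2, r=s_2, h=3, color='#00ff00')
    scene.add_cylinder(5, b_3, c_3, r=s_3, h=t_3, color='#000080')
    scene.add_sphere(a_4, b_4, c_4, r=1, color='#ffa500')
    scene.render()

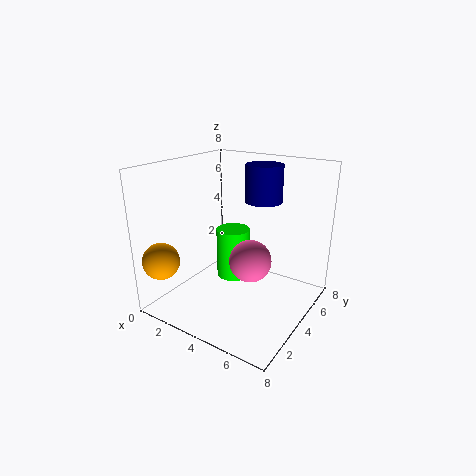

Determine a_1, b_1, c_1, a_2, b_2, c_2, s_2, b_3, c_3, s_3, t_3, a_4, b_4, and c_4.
a_1 = 6, b_1 = 2, c_1 = 4, a_2 = 3, b_2 = 5, c_2 = 1, s_2 = 1, b_3 = 5, c_3 = 6, s_3 = 1, t_3 = 2, a_4 = 1, b_4 = 1, c_4 = 3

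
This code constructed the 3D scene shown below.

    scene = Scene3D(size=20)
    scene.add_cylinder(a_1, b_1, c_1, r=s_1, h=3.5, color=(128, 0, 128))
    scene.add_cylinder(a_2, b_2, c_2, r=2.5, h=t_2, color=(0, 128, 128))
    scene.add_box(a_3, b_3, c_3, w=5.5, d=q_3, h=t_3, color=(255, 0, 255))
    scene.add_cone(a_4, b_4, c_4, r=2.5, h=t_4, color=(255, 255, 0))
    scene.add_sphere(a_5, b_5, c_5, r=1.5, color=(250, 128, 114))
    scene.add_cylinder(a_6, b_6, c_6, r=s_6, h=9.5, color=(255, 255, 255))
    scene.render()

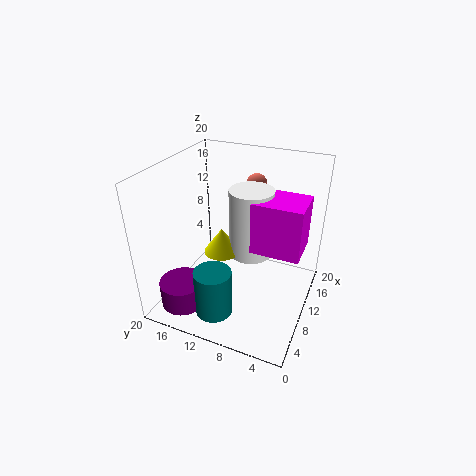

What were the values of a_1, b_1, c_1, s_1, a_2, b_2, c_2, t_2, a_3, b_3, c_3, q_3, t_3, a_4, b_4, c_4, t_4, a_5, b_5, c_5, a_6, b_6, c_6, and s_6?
a_1 = 3.5, b_1 = 15.5, c_1 = 2, s_1 = 3, a_2 = 4, b_2 = 11, c_2 = 1.5, t_2 = 6.5, a_3 = 8, b_3 = 1, c_3 = 9.5, q_3 = 6.5, t_3 = 7, a_4 = 9, b_4 = 12, c_4 = 8, t_4 = 3.5, a_5 = 15.5, b_5 = 9.5, c_5 = 16, a_6 = 11, b_6 = 8.5, c_6 = 7.5, s_6 = 3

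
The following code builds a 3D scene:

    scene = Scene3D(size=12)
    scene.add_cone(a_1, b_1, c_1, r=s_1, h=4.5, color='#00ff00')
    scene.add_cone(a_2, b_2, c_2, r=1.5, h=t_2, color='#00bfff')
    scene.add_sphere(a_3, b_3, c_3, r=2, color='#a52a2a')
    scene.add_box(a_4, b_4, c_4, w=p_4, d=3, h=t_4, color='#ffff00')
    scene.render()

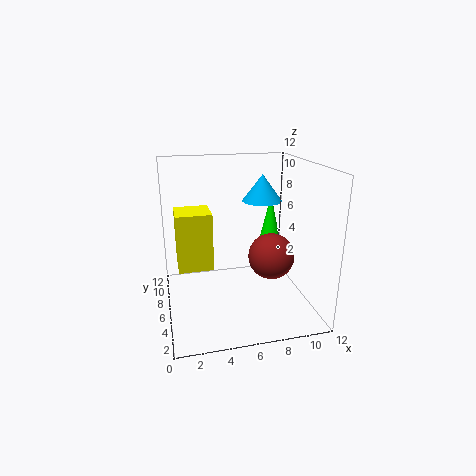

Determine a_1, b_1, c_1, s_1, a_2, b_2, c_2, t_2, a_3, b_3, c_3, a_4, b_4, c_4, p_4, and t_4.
a_1 = 9.5, b_1 = 8, c_1 = 4.5, s_1 = 1, a_2 = 7.5, b_2 = 4.5, c_2 = 9.5, t_2 = 2, a_3 = 9, b_3 = 6, c_3 = 4, a_4 = 1, b_4 = 6.5, c_4 = 3, p_4 = 3, t_4 = 5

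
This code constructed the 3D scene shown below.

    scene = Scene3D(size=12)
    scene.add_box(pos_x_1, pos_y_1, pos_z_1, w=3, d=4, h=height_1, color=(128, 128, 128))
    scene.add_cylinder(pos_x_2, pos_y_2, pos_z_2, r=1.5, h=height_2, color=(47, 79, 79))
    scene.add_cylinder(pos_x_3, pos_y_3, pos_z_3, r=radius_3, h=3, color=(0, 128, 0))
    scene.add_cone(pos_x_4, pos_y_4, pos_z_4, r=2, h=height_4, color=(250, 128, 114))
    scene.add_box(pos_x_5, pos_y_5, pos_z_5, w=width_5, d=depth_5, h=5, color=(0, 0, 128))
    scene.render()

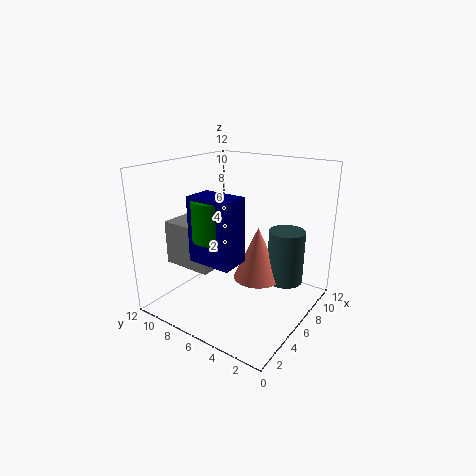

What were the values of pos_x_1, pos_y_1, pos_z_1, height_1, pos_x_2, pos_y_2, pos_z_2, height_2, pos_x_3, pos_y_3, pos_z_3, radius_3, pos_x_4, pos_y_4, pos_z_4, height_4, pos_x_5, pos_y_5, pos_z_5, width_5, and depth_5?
pos_x_1 = 2
pos_y_1 = 6.25
pos_z_1 = 4.25
height_1 = 3.5
pos_x_2 = 8
pos_y_2 = 2.5
pos_z_2 = 2.25
height_2 = 4.5
pos_x_3 = 2.75
pos_y_3 = 6
pos_z_3 = 7
radius_3 = 1.5
pos_x_4 = 6.75
pos_y_4 = 4.5
pos_z_4 = 2.5
height_4 = 4.5
pos_x_5 = 1.75
pos_y_5 = 4
pos_z_5 = 5.25
width_5 = 2.25
depth_5 = 3.5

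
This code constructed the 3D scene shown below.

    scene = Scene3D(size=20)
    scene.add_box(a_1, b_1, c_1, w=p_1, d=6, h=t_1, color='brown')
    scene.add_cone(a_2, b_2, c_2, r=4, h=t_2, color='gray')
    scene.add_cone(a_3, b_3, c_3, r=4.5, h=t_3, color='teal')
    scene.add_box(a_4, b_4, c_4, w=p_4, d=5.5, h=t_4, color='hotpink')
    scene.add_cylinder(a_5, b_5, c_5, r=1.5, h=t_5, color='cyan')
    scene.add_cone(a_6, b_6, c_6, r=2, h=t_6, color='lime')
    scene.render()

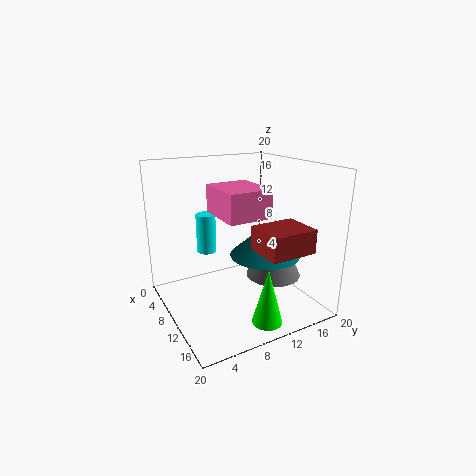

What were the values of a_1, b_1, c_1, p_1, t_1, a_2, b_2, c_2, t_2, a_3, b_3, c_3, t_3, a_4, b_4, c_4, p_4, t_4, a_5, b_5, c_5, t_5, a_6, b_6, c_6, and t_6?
a_1 = 15
b_1 = 9
c_1 = 10.5
p_1 = 5
t_1 = 3
a_2 = 11
b_2 = 15.5
c_2 = 3.5
t_2 = 8.5
a_3 = 14.5
b_3 = 11.5
c_3 = 9
t_3 = 4
a_4 = 10
b_4 = 5.5
c_4 = 14.5
p_4 = 6.5
t_4 = 3.5
a_5 = 3.5
b_5 = 8
c_5 = 6
t_5 = 6
a_6 = 17
b_6 = 10.5
c_6 = 0.5
t_6 = 7.5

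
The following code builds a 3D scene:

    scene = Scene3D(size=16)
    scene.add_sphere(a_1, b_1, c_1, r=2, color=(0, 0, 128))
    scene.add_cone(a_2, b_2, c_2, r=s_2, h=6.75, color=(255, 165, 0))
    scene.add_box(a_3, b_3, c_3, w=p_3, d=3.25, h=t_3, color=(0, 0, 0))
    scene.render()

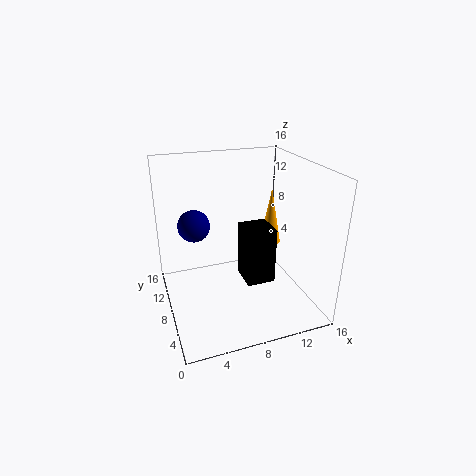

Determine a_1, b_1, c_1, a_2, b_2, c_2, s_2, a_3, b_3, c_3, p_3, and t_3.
a_1 = 4.25
b_1 = 13.75
c_1 = 7.5
a_2 = 13
b_2 = 10.25
c_2 = 5.75
s_2 = 1.25
a_3 = 7.75
b_3 = 4
c_3 = 4.25
p_3 = 3
t_3 = 6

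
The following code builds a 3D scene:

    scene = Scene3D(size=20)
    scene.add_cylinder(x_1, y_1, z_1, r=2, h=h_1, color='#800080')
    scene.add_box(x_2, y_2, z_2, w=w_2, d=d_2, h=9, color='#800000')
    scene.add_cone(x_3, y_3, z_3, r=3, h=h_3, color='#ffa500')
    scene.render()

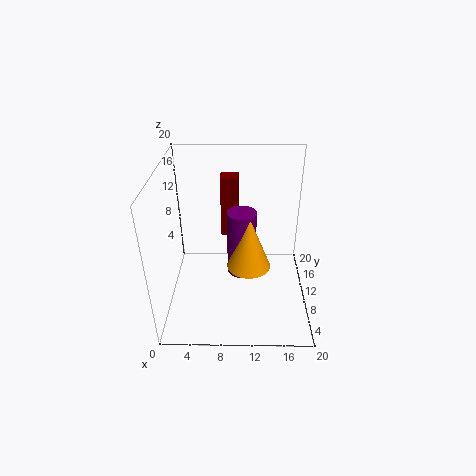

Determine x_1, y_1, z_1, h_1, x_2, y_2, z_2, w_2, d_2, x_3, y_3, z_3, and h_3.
x_1 = 10.5, y_1 = 10, z_1 = 4.5, h_1 = 9.5, x_2 = 7.5, y_2 = 13, z_2 = 8.5, w_2 = 2.5, d_2 = 2.5, x_3 = 11.5, y_3 = 8.5, z_3 = 6.5, h_3 = 7.5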